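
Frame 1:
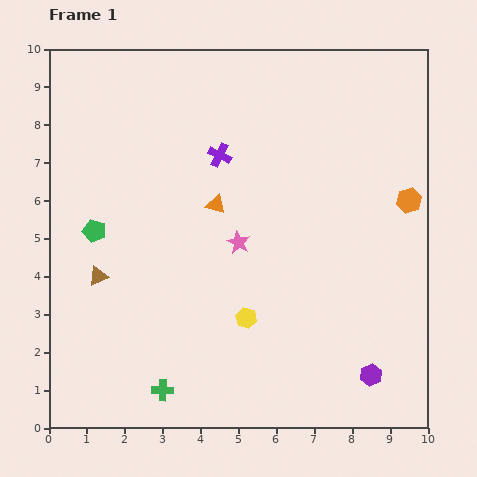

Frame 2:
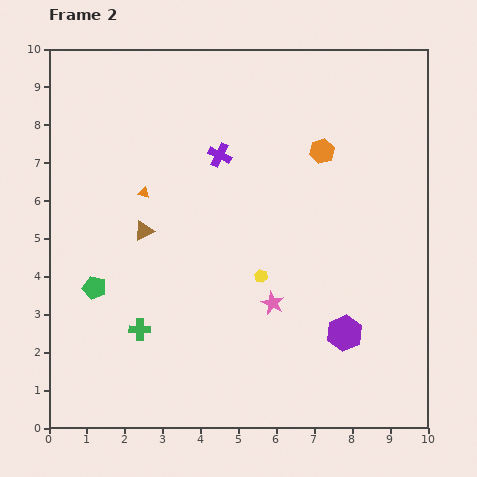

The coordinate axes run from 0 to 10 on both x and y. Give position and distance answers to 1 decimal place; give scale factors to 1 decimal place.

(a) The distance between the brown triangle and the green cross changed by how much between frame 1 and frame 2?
-0.8

Distance in frame 1: 3.4. Distance in frame 2: 2.6.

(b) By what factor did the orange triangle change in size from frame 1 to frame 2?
0.6×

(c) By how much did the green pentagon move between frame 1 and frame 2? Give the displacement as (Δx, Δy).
(0.0, -1.5)

The green pentagon was at (1.2, 5.2) in frame 1 and (1.2, 3.7) in frame 2.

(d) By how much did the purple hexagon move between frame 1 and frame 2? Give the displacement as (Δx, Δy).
(-0.7, 1.1)

The purple hexagon was at (8.5, 1.4) in frame 1 and (7.8, 2.5) in frame 2.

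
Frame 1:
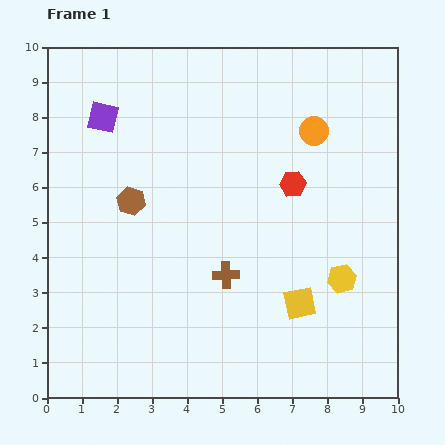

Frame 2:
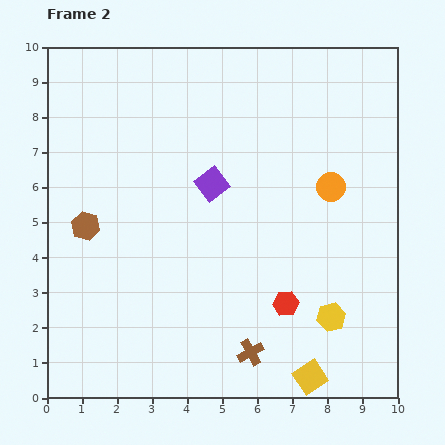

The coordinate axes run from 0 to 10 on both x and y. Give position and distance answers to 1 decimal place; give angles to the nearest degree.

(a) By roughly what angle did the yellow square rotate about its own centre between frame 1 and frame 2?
21° counter-clockwise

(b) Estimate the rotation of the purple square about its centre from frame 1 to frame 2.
39° clockwise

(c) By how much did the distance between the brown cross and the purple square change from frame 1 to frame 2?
-0.8

Distance in frame 1: 5.7. Distance in frame 2: 4.9.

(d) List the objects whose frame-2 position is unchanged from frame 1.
none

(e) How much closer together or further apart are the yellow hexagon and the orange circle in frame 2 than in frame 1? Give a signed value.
-0.6

Distance in frame 1: 4.3. Distance in frame 2: 3.7.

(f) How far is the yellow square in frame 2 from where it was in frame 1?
2.1

The yellow square moved from (7.2, 2.7) to (7.5, 0.6), a distance of √(0.3² + 2.1²) ≈ 2.1.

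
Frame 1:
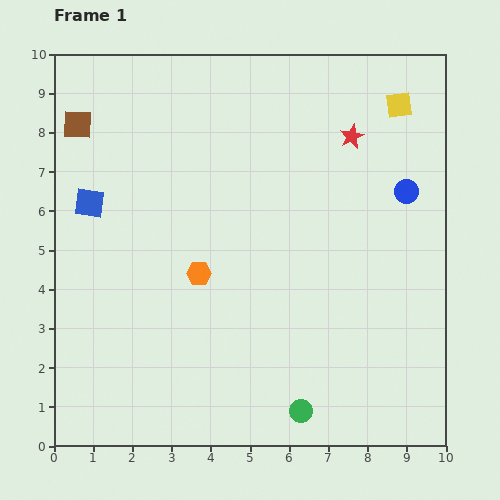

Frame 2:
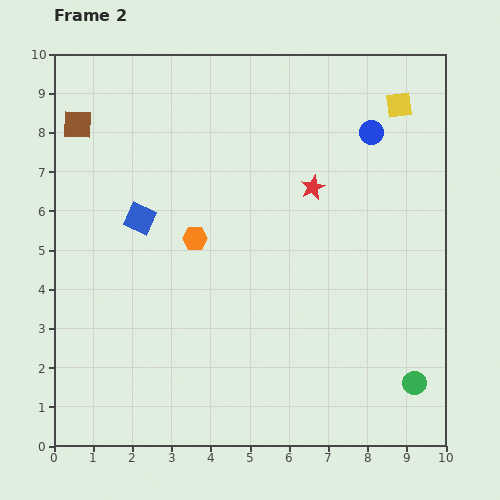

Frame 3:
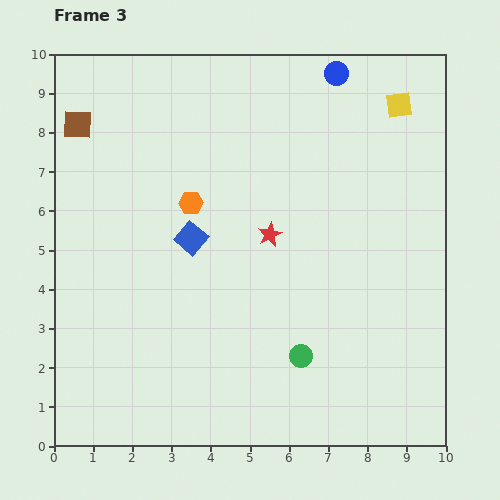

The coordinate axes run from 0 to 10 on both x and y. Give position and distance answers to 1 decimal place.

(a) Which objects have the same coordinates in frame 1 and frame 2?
the yellow square, the brown square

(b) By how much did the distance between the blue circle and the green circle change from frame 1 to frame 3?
+1.1

Distance in frame 1: 6.2. Distance in frame 3: 7.3.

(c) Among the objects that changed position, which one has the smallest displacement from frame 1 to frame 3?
the green circle

(moved 1.4)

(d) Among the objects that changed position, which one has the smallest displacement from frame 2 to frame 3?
the orange hexagon

(moved 0.9)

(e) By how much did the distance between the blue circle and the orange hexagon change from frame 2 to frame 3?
-0.2

Distance in frame 2: 5.2. Distance in frame 3: 5.0.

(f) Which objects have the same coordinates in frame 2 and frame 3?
the yellow square, the brown square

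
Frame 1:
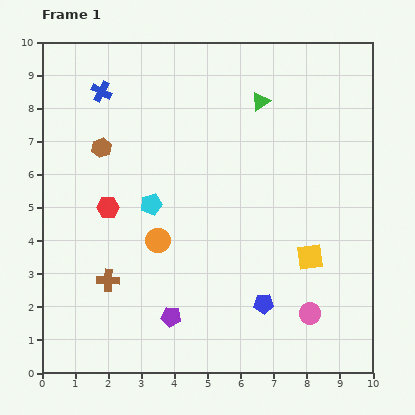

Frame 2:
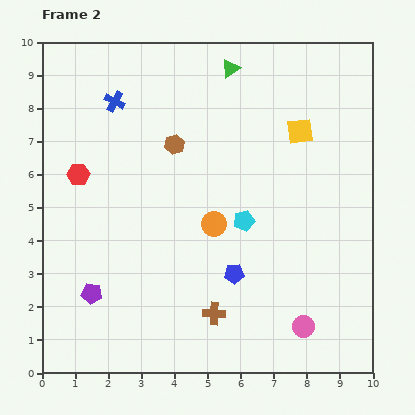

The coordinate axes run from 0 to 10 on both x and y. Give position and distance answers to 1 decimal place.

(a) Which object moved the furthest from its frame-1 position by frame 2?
the yellow square

(moved 3.8; next 3.4)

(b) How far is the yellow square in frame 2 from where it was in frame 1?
3.8

The yellow square moved from (8.1, 3.5) to (7.8, 7.3), a distance of √(0.3² + 3.8²) ≈ 3.8.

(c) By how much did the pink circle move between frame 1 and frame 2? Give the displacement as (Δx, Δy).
(-0.2, -0.4)

The pink circle was at (8.1, 1.8) in frame 1 and (7.9, 1.4) in frame 2.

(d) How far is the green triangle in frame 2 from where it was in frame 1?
1.3

The green triangle moved from (6.6, 8.2) to (5.7, 9.2), a distance of √(0.9² + 1.0²) ≈ 1.3.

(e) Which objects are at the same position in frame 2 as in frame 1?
none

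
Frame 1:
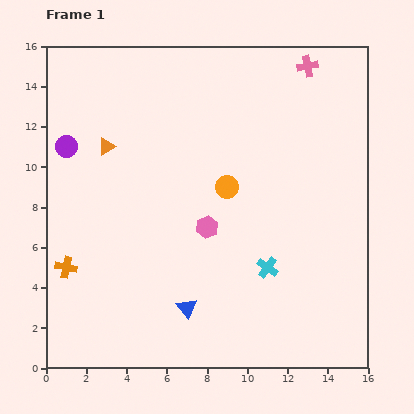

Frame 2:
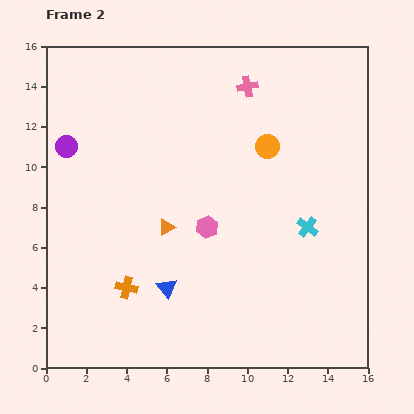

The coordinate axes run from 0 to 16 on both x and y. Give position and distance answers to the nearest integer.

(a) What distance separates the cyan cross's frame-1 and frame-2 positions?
3

The cyan cross moved from (11, 5) to (13, 7), a distance of √(2² + 2²) ≈ 3.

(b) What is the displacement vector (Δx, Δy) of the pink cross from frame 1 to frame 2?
(-3, -1)

The pink cross was at (13, 15) in frame 1 and (10, 14) in frame 2.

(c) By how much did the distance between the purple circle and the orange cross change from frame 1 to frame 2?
+2

Distance in frame 1: 6. Distance in frame 2: 8.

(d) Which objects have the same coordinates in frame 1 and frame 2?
the pink hexagon, the purple circle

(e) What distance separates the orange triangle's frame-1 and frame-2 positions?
5

The orange triangle moved from (3, 11) to (6, 7), a distance of √(3² + 4²) ≈ 5.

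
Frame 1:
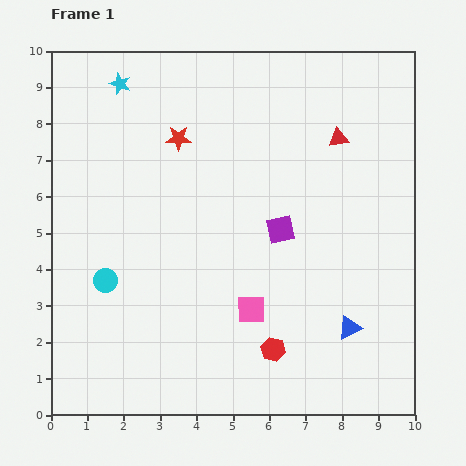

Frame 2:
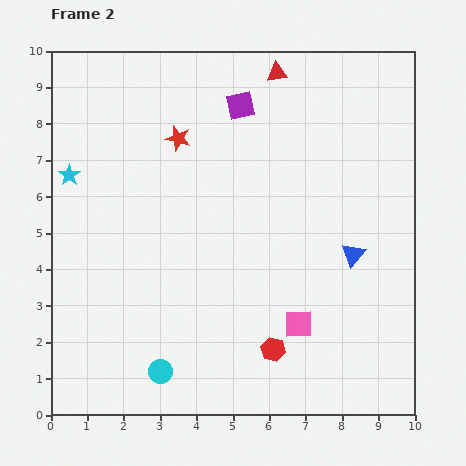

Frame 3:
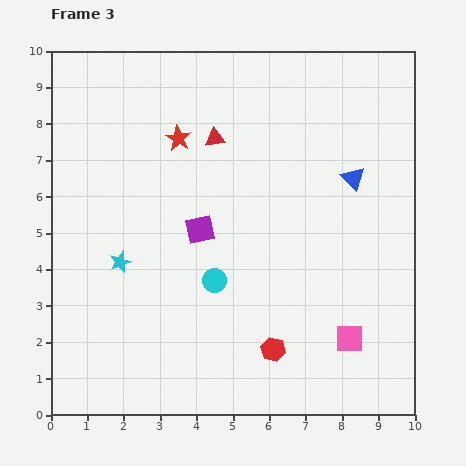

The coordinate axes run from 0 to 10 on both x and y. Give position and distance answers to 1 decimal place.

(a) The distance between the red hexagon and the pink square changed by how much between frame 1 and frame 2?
-0.3

Distance in frame 1: 1.3. Distance in frame 2: 1.0.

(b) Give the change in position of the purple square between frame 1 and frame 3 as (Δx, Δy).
(-2.2, 0.0)

The purple square was at (6.3, 5.1) in frame 1 and (4.1, 5.1) in frame 3.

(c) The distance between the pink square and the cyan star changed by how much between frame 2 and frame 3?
-0.9

Distance in frame 2: 7.5. Distance in frame 3: 6.6.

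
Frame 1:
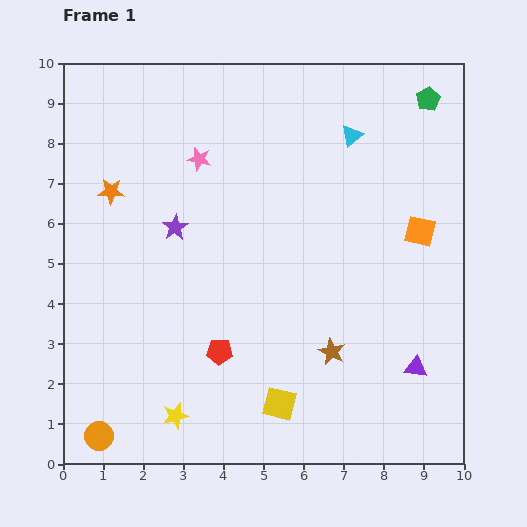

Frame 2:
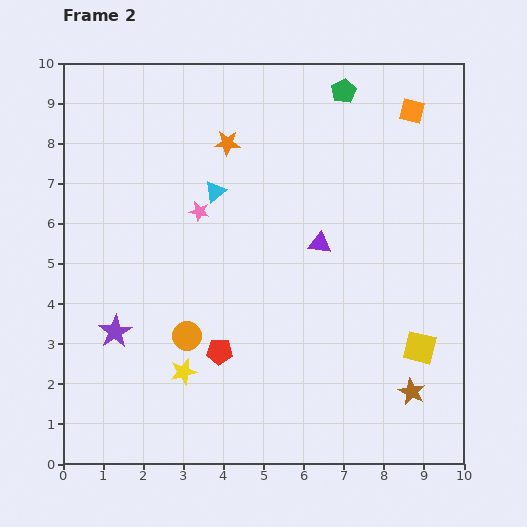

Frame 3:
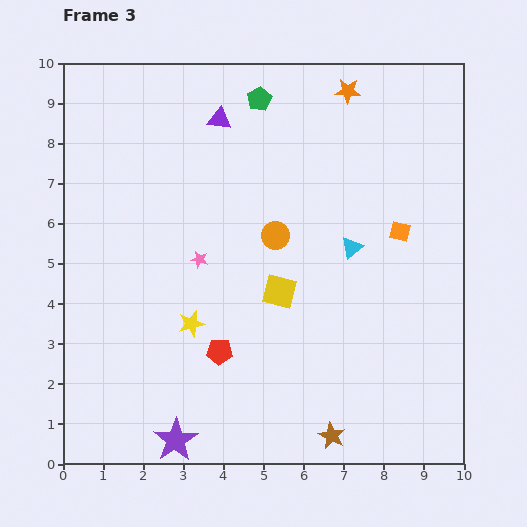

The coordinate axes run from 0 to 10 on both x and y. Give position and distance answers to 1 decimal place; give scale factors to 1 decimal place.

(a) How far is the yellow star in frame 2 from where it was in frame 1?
1.1

The yellow star moved from (2.8, 1.2) to (3.0, 2.3), a distance of √(0.2² + 1.1²) ≈ 1.1.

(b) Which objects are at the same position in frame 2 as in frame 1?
the red pentagon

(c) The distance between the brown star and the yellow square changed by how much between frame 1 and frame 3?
+2.0

Distance in frame 1: 1.8. Distance in frame 3: 3.8.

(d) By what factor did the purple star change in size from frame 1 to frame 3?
1.7×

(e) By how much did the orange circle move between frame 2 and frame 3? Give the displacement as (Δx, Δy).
(2.2, 2.5)

The orange circle was at (3.1, 3.2) in frame 2 and (5.3, 5.7) in frame 3.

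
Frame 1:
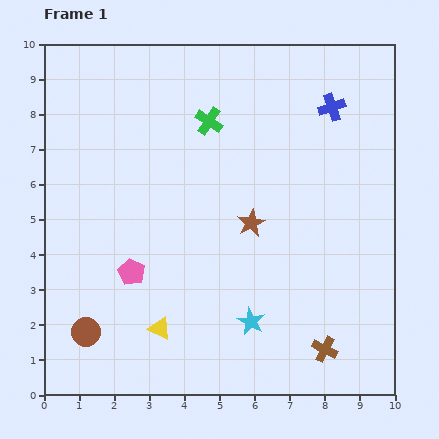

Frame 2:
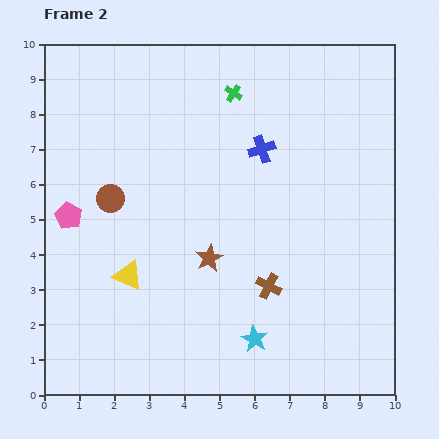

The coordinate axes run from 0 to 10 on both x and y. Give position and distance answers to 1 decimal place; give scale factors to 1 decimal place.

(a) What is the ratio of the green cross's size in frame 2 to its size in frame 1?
0.6×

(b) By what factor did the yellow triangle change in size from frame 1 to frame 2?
1.3×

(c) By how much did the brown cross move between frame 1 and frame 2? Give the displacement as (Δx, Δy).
(-1.6, 1.8)

The brown cross was at (8.0, 1.3) in frame 1 and (6.4, 3.1) in frame 2.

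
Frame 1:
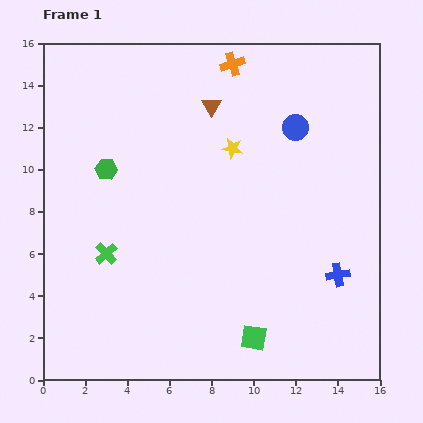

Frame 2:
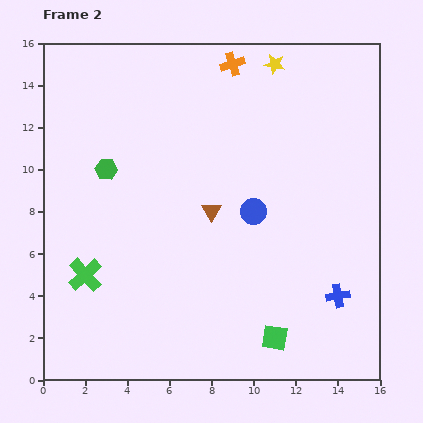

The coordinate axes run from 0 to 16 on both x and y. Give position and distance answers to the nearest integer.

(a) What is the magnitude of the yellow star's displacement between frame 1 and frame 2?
4

The yellow star moved from (9, 11) to (11, 15), a distance of √(2² + 4²) ≈ 4.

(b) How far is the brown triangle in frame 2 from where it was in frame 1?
5

The brown triangle moved from (8, 13) to (8, 8), a distance of √(0² + 5²) ≈ 5.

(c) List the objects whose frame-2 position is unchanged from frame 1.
the orange cross, the green hexagon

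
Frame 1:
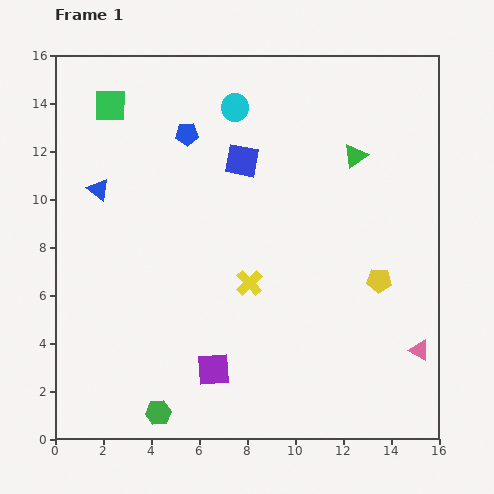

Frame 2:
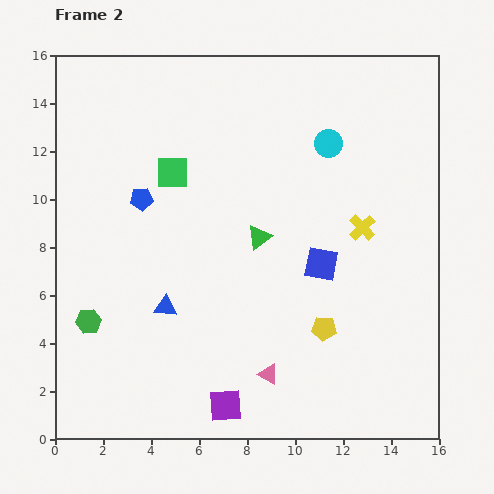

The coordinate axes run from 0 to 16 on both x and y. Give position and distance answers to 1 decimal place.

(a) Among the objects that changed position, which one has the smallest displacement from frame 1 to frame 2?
the purple square

(moved 1.6)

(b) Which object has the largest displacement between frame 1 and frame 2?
the pink triangle

(moved 6.4; next 5.6)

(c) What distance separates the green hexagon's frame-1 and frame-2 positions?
4.8

The green hexagon moved from (4.3, 1.1) to (1.4, 4.9), a distance of √(2.9² + 3.8²) ≈ 4.8.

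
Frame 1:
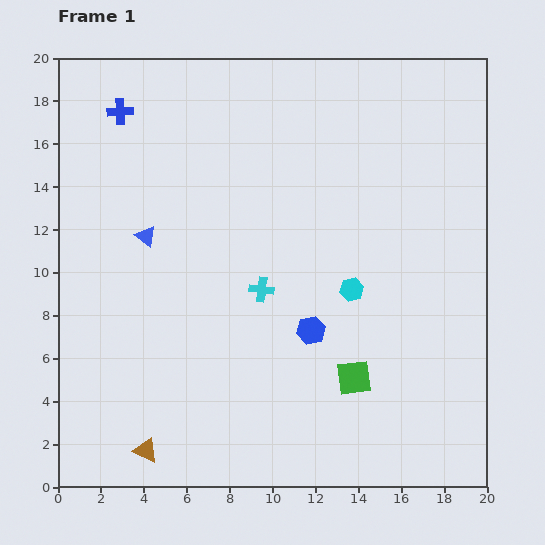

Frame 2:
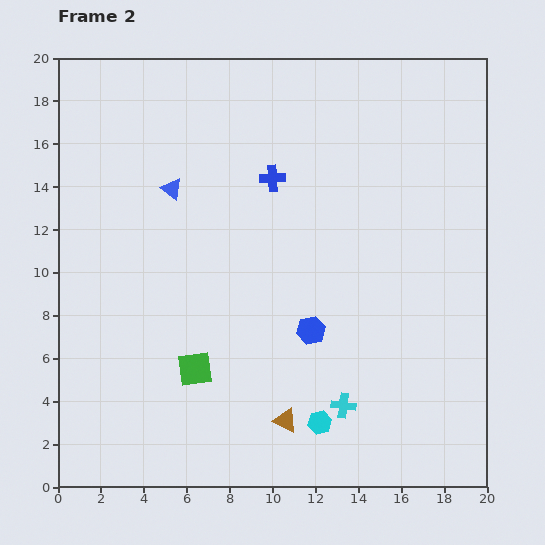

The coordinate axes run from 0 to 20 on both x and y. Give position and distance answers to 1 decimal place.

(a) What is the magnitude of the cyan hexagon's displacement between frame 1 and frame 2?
6.4

The cyan hexagon moved from (13.7, 9.2) to (12.2, 3.0), a distance of √(1.5² + 6.2²) ≈ 6.4.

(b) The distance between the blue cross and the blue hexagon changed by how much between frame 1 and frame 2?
-6.2

Distance in frame 1: 13.5. Distance in frame 2: 7.3.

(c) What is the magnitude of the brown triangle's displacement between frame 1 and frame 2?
6.6

The brown triangle moved from (4.1, 1.7) to (10.6, 3.1), a distance of √(6.5² + 1.4²) ≈ 6.6.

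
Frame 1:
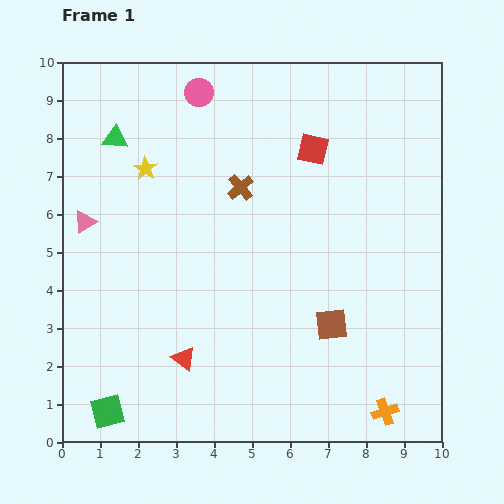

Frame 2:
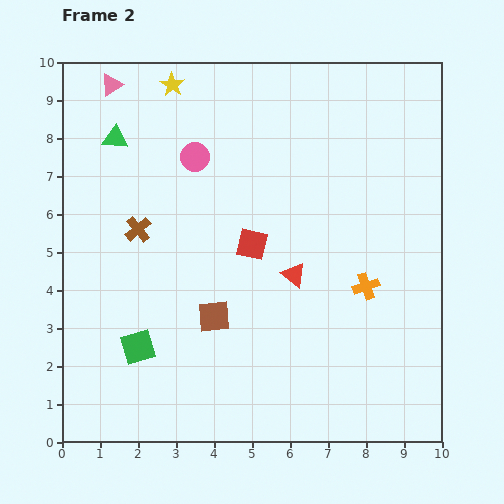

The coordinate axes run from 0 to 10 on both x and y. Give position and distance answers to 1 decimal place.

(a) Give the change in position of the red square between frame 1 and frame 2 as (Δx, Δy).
(-1.6, -2.5)

The red square was at (6.6, 7.7) in frame 1 and (5.0, 5.2) in frame 2.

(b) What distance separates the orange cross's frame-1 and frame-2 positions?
3.3

The orange cross moved from (8.5, 0.8) to (8.0, 4.1), a distance of √(0.5² + 3.3²) ≈ 3.3.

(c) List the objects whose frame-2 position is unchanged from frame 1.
the green triangle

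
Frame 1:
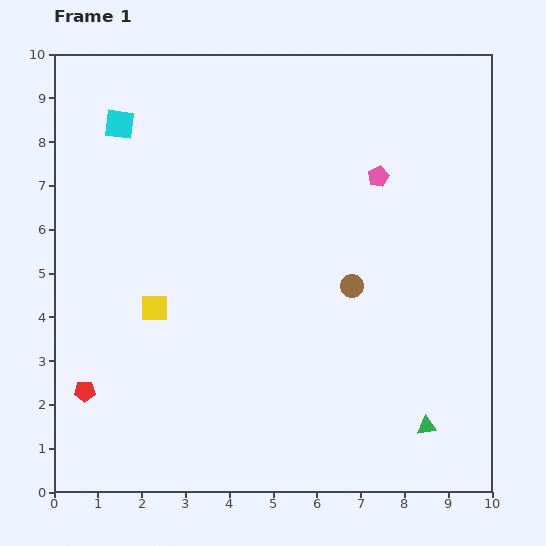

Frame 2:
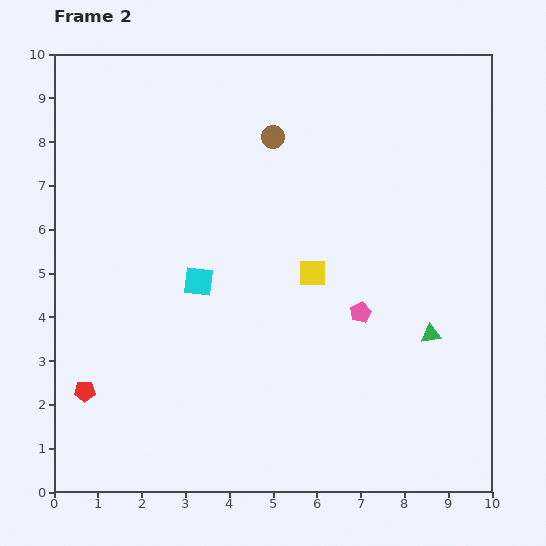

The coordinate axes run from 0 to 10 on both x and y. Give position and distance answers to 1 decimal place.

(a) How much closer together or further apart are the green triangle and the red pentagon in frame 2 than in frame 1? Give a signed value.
+0.2

Distance in frame 1: 7.8. Distance in frame 2: 8.0.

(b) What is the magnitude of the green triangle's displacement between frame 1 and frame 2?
2.1

The green triangle moved from (8.5, 1.5) to (8.6, 3.6), a distance of √(0.1² + 2.1²) ≈ 2.1.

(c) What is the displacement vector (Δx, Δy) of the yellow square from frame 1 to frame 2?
(3.6, 0.8)

The yellow square was at (2.3, 4.2) in frame 1 and (5.9, 5.0) in frame 2.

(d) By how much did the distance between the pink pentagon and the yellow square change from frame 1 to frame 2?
-4.5

Distance in frame 1: 5.9. Distance in frame 2: 1.4.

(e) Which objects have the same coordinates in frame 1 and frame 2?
the red pentagon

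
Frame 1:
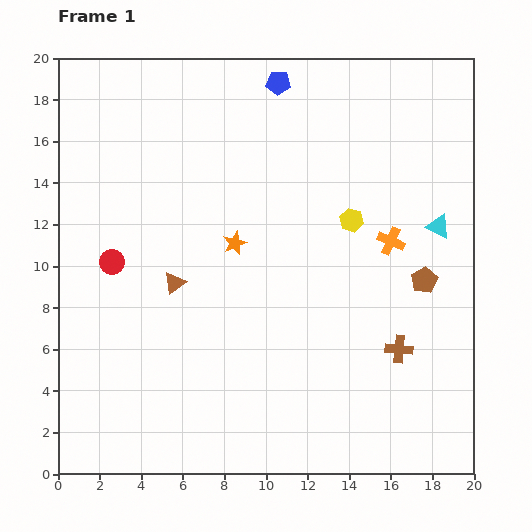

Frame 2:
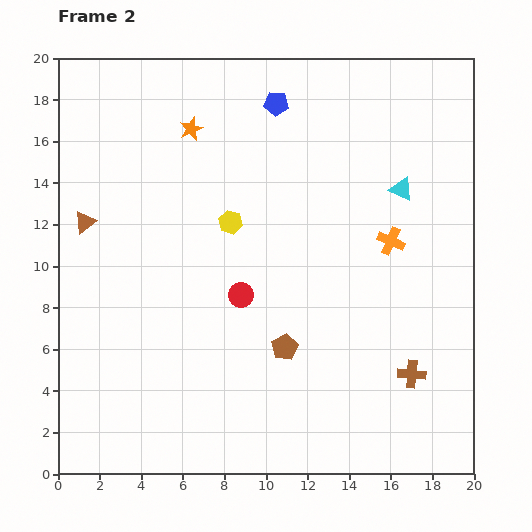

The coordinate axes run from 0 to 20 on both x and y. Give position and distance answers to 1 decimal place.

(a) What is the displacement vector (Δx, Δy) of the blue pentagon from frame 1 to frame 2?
(-0.1, -1.0)

The blue pentagon was at (10.6, 18.8) in frame 1 and (10.5, 17.8) in frame 2.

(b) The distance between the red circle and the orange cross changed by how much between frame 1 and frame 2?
-5.7

Distance in frame 1: 13.4. Distance in frame 2: 7.7.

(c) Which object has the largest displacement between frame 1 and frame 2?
the brown pentagon

(moved 7.4; next 6.4)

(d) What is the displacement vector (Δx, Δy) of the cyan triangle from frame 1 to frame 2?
(-1.8, 1.8)

The cyan triangle was at (18.3, 11.9) in frame 1 and (16.5, 13.7) in frame 2.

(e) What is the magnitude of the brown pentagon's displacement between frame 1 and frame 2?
7.4

The brown pentagon moved from (17.6, 9.3) to (10.9, 6.1), a distance of √(6.7² + 3.2²) ≈ 7.4.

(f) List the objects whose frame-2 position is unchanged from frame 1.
the orange cross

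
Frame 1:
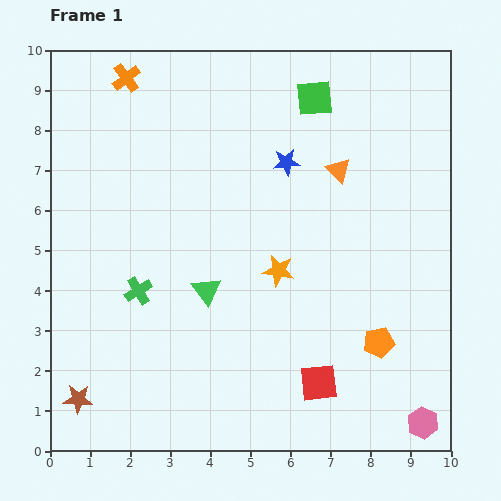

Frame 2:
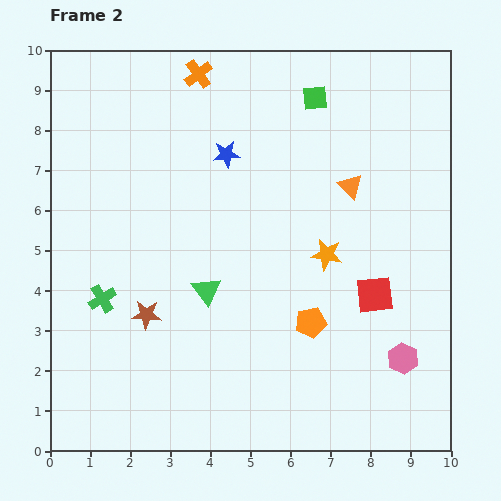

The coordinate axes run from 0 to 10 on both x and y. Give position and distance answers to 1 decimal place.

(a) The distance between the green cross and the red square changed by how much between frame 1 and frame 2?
+1.7

Distance in frame 1: 5.1. Distance in frame 2: 6.8.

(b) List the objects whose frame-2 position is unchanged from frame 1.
the green square, the green triangle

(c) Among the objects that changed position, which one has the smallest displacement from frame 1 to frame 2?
the orange triangle

(moved 0.5)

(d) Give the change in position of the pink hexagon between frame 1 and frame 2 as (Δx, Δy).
(-0.5, 1.6)

The pink hexagon was at (9.3, 0.7) in frame 1 and (8.8, 2.3) in frame 2.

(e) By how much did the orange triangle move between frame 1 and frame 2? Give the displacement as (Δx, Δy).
(0.3, -0.4)

The orange triangle was at (7.2, 7.0) in frame 1 and (7.5, 6.6) in frame 2.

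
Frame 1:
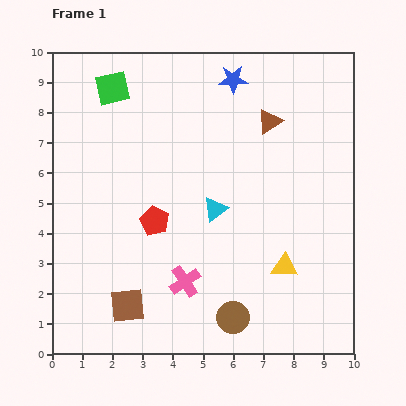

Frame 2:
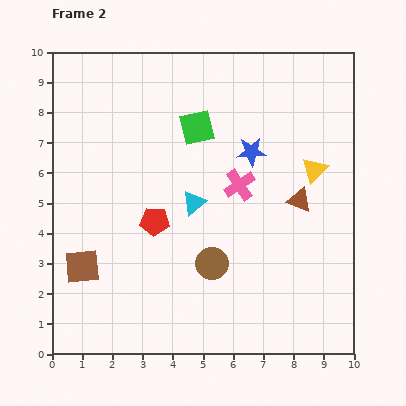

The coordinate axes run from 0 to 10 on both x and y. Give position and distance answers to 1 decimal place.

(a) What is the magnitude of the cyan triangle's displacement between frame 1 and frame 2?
0.7

The cyan triangle moved from (5.4, 4.8) to (4.7, 5.0), a distance of √(0.7² + 0.2²) ≈ 0.7.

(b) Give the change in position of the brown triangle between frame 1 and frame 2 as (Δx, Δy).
(1.0, -2.6)

The brown triangle was at (7.2, 7.7) in frame 1 and (8.2, 5.1) in frame 2.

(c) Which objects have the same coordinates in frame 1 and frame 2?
the red pentagon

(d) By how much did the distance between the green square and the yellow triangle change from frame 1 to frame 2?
-4.1

Distance in frame 1: 8.2. Distance in frame 2: 4.1.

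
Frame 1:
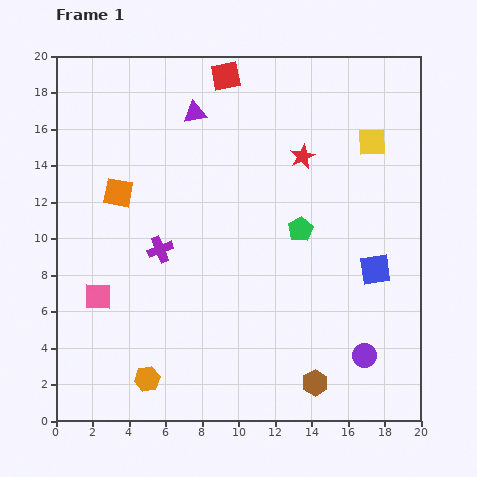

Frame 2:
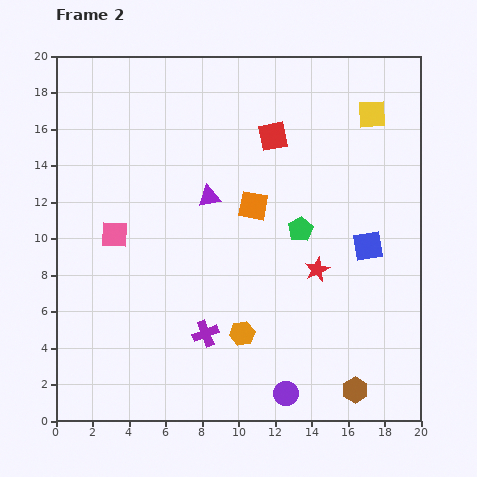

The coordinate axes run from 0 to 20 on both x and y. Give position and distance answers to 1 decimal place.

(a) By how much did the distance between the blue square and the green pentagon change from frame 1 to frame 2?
-0.9

Distance in frame 1: 4.7. Distance in frame 2: 3.8.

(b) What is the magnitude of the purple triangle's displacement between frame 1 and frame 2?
4.7

The purple triangle moved from (7.6, 16.9) to (8.4, 12.3), a distance of √(0.8² + 4.6²) ≈ 4.7.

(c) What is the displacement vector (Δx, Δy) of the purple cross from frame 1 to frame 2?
(2.5, -4.6)

The purple cross was at (5.7, 9.4) in frame 1 and (8.2, 4.8) in frame 2.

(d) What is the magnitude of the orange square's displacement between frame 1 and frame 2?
7.4

The orange square moved from (3.4, 12.5) to (10.8, 11.8), a distance of √(7.4² + 0.7²) ≈ 7.4.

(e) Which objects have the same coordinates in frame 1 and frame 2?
the green pentagon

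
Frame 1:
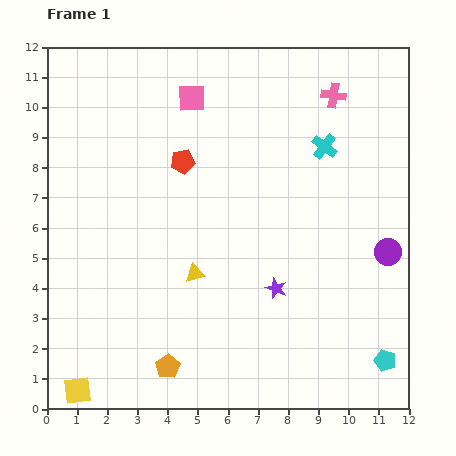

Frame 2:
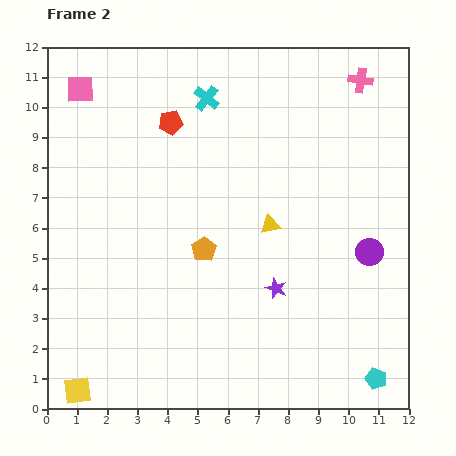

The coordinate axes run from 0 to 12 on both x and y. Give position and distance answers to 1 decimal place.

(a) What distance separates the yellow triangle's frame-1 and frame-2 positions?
3.0

The yellow triangle moved from (4.9, 4.5) to (7.4, 6.1), a distance of √(2.5² + 1.6²) ≈ 3.0.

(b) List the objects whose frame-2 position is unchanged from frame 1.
the yellow square, the purple star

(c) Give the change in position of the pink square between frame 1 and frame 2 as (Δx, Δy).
(-3.7, 0.3)

The pink square was at (4.8, 10.3) in frame 1 and (1.1, 10.6) in frame 2.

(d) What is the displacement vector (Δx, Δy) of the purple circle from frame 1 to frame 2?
(-0.6, 0.0)

The purple circle was at (11.3, 5.2) in frame 1 and (10.7, 5.2) in frame 2.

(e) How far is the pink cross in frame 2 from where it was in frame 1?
1.0

The pink cross moved from (9.5, 10.4) to (10.4, 10.9), a distance of √(0.9² + 0.5²) ≈ 1.0.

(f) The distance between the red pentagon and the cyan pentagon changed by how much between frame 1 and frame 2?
+1.5

Distance in frame 1: 9.4. Distance in frame 2: 10.9.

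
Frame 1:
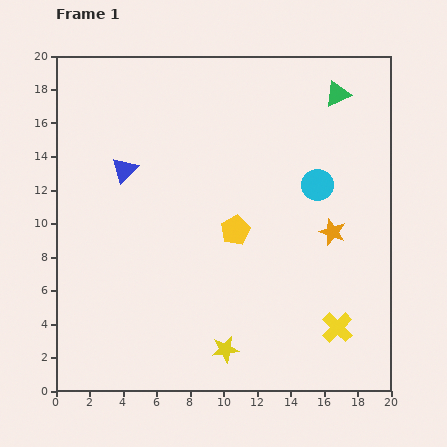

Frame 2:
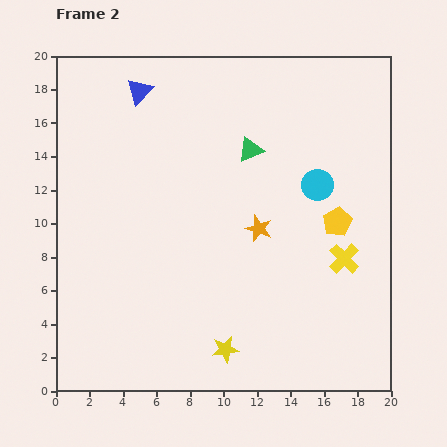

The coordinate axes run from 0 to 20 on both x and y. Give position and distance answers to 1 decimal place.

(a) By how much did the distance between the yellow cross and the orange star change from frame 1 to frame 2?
-0.3

Distance in frame 1: 5.7. Distance in frame 2: 5.4.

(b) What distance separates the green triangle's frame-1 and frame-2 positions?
6.2

The green triangle moved from (16.8, 17.7) to (11.6, 14.4), a distance of √(5.2² + 3.3²) ≈ 6.2.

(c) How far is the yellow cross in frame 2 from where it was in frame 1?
4.1

The yellow cross moved from (16.8, 3.8) to (17.2, 7.9), a distance of √(0.4² + 4.1²) ≈ 4.1.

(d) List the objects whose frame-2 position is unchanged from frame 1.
the cyan circle, the yellow star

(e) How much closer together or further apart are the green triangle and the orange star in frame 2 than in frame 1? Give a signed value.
-3.5

Distance in frame 1: 8.2. Distance in frame 2: 4.7.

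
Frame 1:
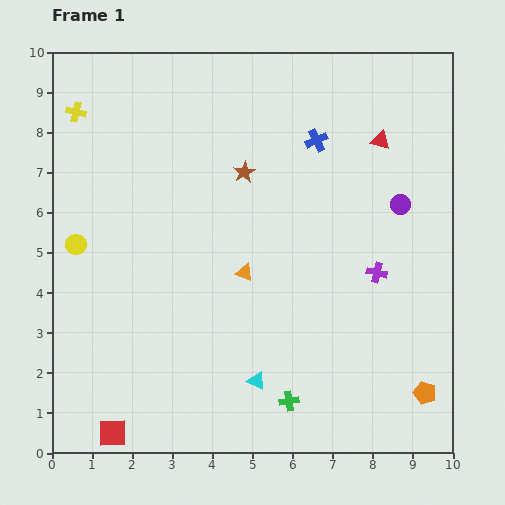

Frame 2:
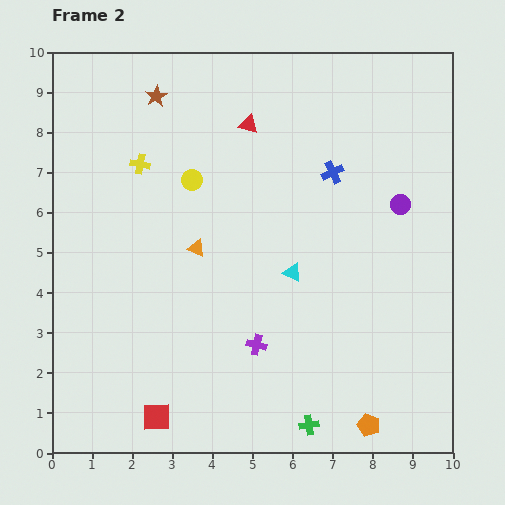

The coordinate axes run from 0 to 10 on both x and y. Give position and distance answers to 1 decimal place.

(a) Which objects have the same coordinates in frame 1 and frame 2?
the purple circle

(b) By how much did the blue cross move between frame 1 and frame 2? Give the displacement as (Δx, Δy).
(0.4, -0.8)

The blue cross was at (6.6, 7.8) in frame 1 and (7.0, 7.0) in frame 2.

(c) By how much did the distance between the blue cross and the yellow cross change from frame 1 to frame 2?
-1.2

Distance in frame 1: 6.0. Distance in frame 2: 4.8.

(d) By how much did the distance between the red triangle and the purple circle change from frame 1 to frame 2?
+2.6

Distance in frame 1: 1.7. Distance in frame 2: 4.3.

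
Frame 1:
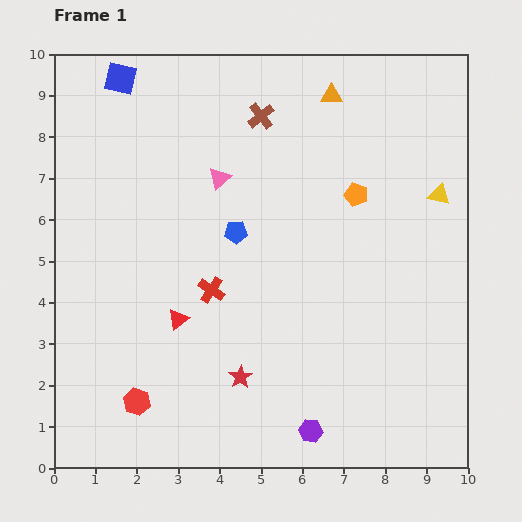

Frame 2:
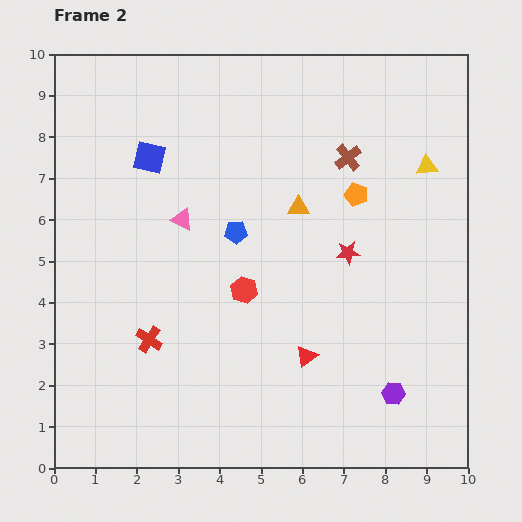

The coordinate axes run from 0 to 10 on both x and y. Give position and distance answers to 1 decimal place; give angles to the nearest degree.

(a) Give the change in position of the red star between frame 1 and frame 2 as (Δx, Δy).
(2.6, 3.0)

The red star was at (4.5, 2.2) in frame 1 and (7.1, 5.2) in frame 2.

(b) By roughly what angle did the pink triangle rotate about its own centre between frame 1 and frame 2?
51° counter-clockwise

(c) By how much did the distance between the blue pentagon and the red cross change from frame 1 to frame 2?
+1.8

Distance in frame 1: 1.5. Distance in frame 2: 3.3.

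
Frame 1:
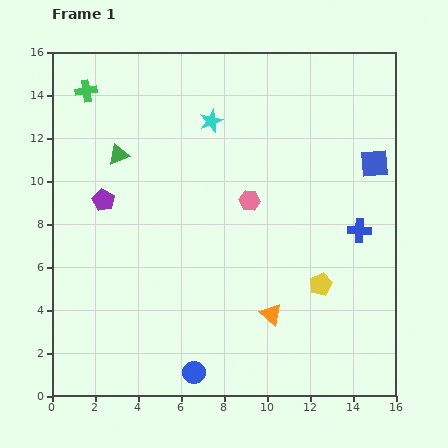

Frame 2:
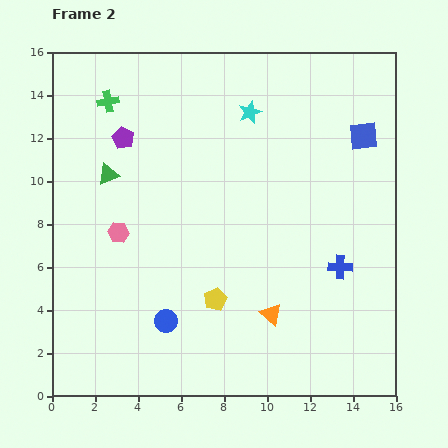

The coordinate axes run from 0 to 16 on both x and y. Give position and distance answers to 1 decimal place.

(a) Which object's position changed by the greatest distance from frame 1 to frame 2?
the pink hexagon

(moved 6.3; next 4.9)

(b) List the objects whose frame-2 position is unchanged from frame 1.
the orange triangle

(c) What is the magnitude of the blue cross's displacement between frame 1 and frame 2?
1.9

The blue cross moved from (14.3, 7.7) to (13.4, 6.0), a distance of √(0.9² + 1.7²) ≈ 1.9.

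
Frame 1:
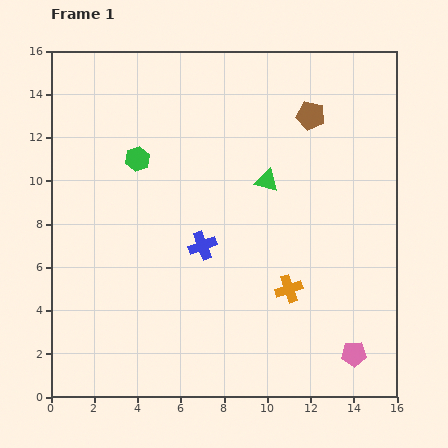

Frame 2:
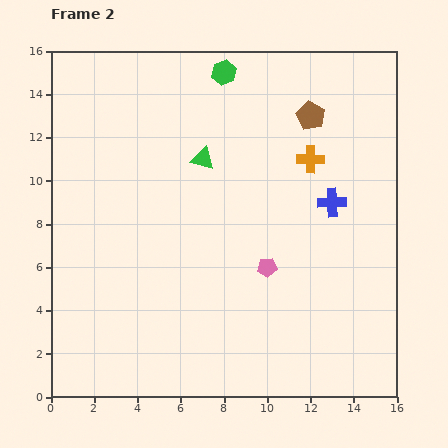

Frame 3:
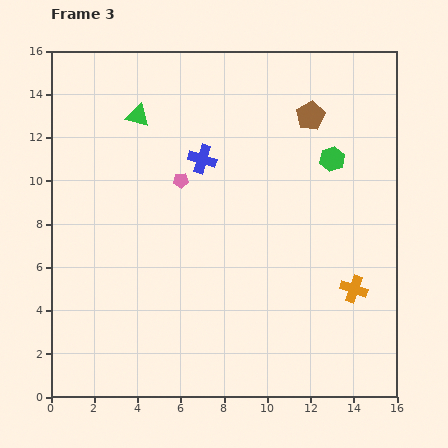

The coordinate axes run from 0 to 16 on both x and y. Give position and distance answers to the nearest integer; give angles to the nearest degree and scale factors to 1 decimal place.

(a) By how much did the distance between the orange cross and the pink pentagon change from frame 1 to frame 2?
+1

Distance in frame 1: 4. Distance in frame 2: 5.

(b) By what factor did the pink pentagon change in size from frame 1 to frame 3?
0.6×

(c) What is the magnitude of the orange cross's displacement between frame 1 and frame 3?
3

The orange cross moved from (11, 5) to (14, 5), a distance of √(3² + 0²) ≈ 3.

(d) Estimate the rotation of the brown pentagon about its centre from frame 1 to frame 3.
30° clockwise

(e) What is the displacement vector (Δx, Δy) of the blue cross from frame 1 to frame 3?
(0, 4)

The blue cross was at (7, 7) in frame 1 and (7, 11) in frame 3.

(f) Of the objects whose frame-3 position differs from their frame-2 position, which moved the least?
the green triangle

(moved 4)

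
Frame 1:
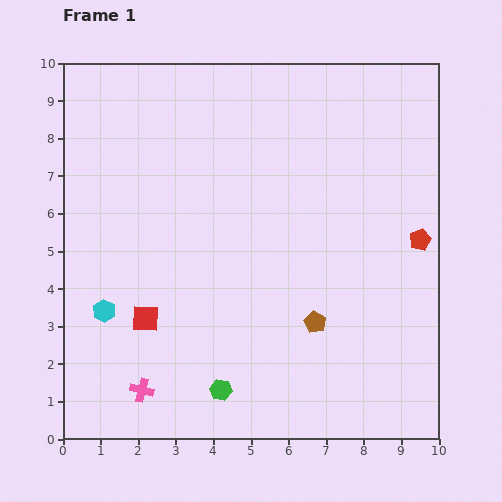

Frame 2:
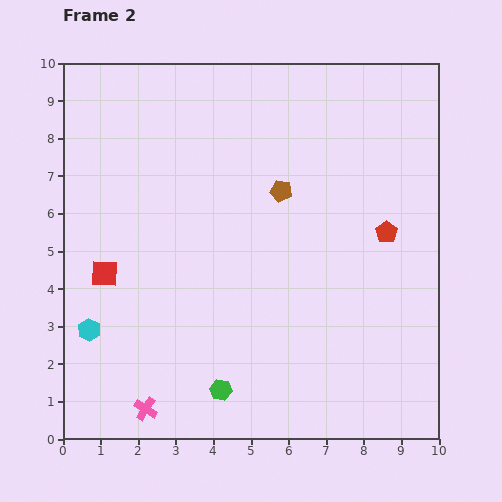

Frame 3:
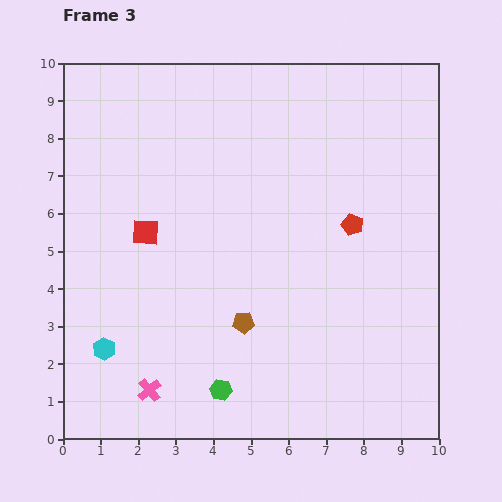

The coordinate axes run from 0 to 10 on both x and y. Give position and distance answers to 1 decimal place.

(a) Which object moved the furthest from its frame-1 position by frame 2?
the brown pentagon

(moved 3.6; next 1.6)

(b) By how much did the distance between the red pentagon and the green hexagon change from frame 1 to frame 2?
-0.5

Distance in frame 1: 6.6. Distance in frame 2: 6.1.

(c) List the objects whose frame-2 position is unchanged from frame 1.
the green hexagon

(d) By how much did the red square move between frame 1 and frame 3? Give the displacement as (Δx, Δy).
(0.0, 2.3)

The red square was at (2.2, 3.2) in frame 1 and (2.2, 5.5) in frame 3.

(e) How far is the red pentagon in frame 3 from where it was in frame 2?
0.9

The red pentagon moved from (8.6, 5.5) to (7.7, 5.7), a distance of √(0.9² + 0.2²) ≈ 0.9.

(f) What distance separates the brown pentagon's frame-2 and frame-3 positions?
3.6

The brown pentagon moved from (5.8, 6.6) to (4.8, 3.1), a distance of √(1.0² + 3.5²) ≈ 3.6.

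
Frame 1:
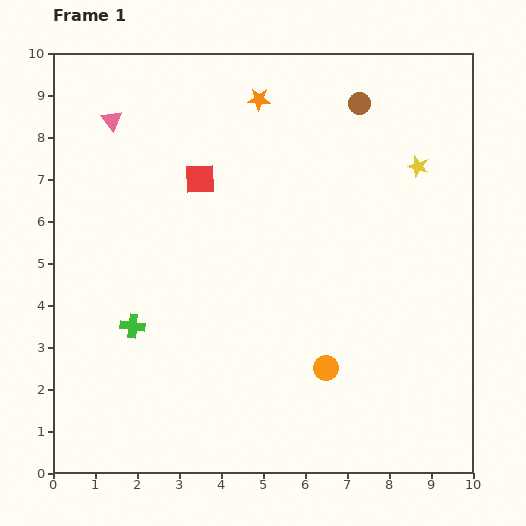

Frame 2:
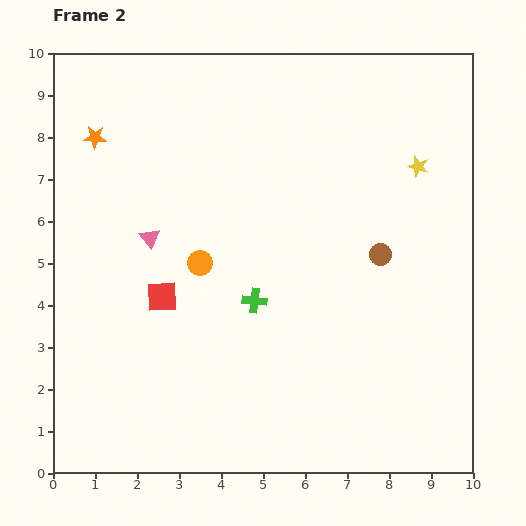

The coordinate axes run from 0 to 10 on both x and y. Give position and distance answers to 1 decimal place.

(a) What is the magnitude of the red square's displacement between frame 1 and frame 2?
2.9

The red square moved from (3.5, 7.0) to (2.6, 4.2), a distance of √(0.9² + 2.8²) ≈ 2.9.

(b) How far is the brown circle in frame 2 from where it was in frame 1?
3.6

The brown circle moved from (7.3, 8.8) to (7.8, 5.2), a distance of √(0.5² + 3.6²) ≈ 3.6.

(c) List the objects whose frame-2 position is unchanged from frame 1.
the yellow star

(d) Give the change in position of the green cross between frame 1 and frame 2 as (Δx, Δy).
(2.9, 0.6)

The green cross was at (1.9, 3.5) in frame 1 and (4.8, 4.1) in frame 2.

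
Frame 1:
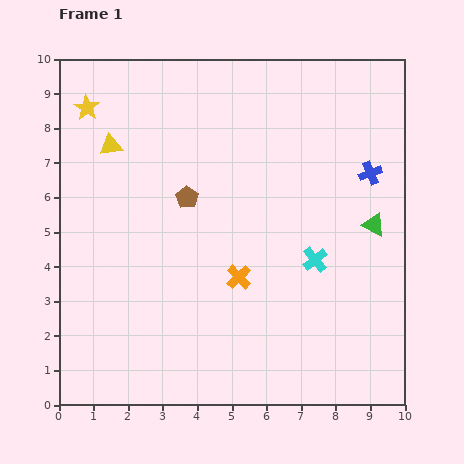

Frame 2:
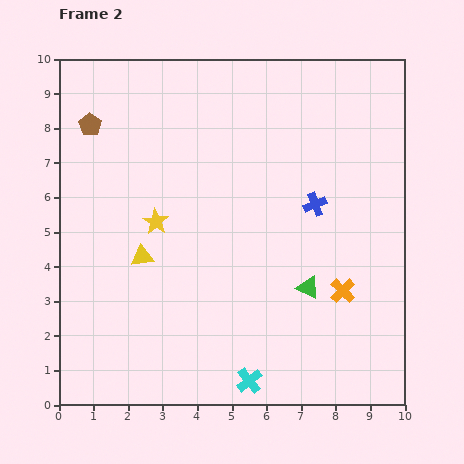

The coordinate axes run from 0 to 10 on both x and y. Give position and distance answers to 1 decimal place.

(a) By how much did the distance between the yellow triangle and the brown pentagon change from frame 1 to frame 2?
+1.4

Distance in frame 1: 2.7. Distance in frame 2: 4.1.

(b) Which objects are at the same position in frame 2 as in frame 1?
none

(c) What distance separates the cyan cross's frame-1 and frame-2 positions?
4.0

The cyan cross moved from (7.4, 4.2) to (5.5, 0.7), a distance of √(1.9² + 3.5²) ≈ 4.0.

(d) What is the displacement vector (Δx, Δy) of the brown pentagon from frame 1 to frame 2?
(-2.8, 2.1)

The brown pentagon was at (3.7, 6.0) in frame 1 and (0.9, 8.1) in frame 2.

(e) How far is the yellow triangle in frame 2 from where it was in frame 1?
3.3

The yellow triangle moved from (1.5, 7.5) to (2.4, 4.3), a distance of √(0.9² + 3.2²) ≈ 3.3.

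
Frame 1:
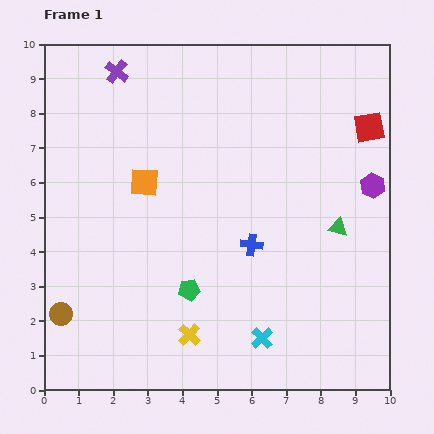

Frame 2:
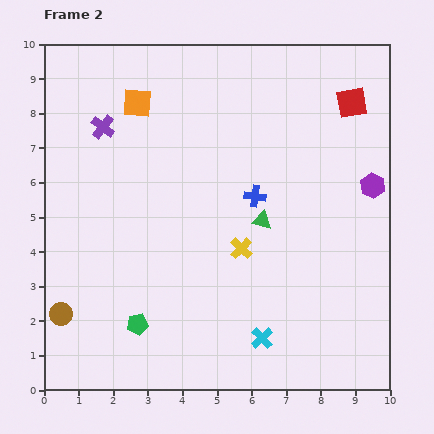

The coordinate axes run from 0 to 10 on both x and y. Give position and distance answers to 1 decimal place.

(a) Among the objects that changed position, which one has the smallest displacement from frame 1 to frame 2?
the red square

(moved 0.9)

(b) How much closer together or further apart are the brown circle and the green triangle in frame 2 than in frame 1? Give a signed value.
-2.0

Distance in frame 1: 8.4. Distance in frame 2: 6.4.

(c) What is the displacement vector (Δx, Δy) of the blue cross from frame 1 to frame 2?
(0.1, 1.4)

The blue cross was at (6.0, 4.2) in frame 1 and (6.1, 5.6) in frame 2.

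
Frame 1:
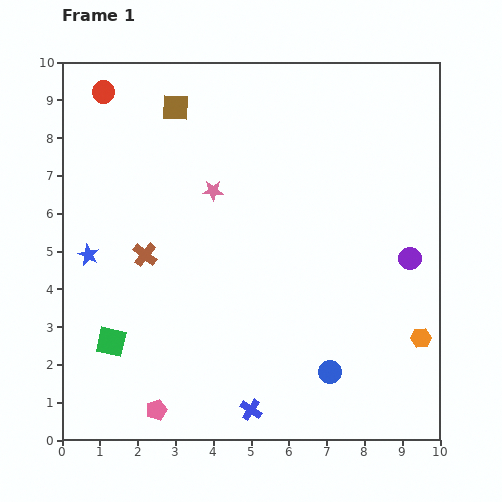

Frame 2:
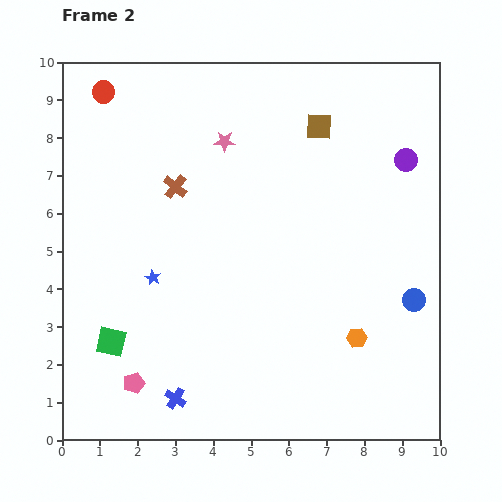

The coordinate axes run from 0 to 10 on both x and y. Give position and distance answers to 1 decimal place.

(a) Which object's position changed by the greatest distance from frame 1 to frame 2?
the brown square

(moved 3.8; next 2.9)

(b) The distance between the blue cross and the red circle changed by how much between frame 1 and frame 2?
-1.0

Distance in frame 1: 9.3. Distance in frame 2: 8.3.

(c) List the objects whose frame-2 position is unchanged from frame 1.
the green square, the red circle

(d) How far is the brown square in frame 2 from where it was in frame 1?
3.8

The brown square moved from (3.0, 8.8) to (6.8, 8.3), a distance of √(3.8² + 0.5²) ≈ 3.8.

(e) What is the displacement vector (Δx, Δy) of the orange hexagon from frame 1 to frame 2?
(-1.7, 0.0)

The orange hexagon was at (9.5, 2.7) in frame 1 and (7.8, 2.7) in frame 2.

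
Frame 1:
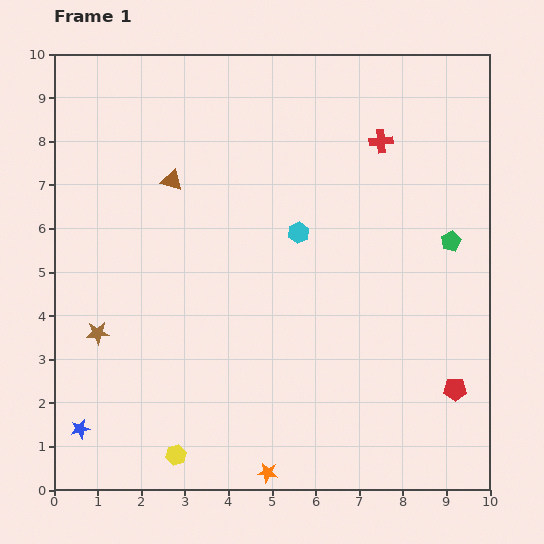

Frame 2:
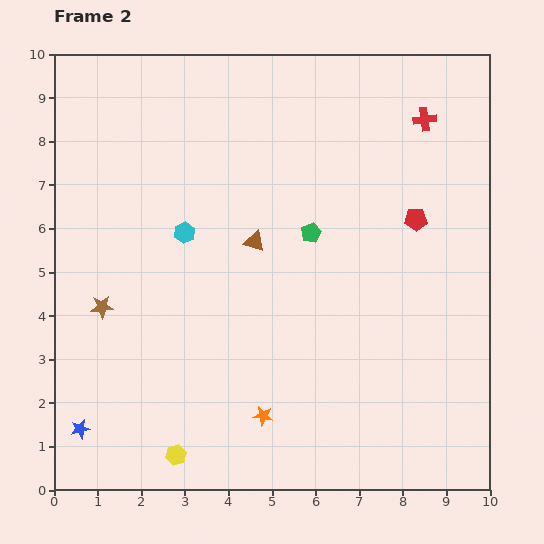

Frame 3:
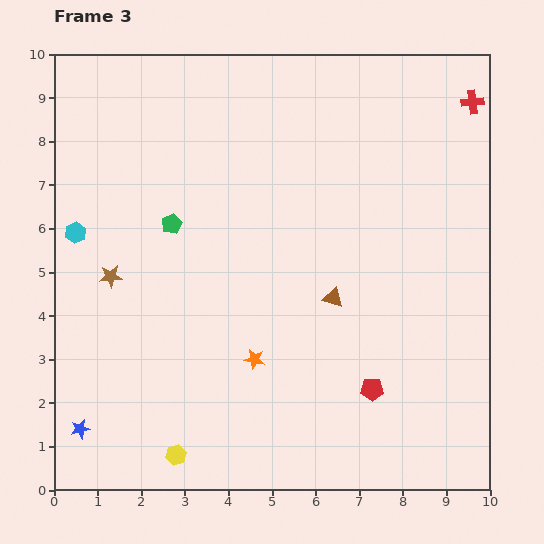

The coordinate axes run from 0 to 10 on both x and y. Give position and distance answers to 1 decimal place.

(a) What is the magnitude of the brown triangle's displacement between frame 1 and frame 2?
2.4

The brown triangle moved from (2.7, 7.1) to (4.6, 5.7), a distance of √(1.9² + 1.4²) ≈ 2.4.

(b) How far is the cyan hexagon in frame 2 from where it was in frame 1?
2.6

The cyan hexagon moved from (5.6, 5.9) to (3.0, 5.9), a distance of √(2.6² + 0.0²) ≈ 2.6.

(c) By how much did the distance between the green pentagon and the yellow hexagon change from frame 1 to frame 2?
-2.0

Distance in frame 1: 8.0. Distance in frame 2: 6.0.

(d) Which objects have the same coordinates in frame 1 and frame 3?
the yellow hexagon, the blue star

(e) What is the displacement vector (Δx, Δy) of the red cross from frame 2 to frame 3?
(1.1, 0.4)

The red cross was at (8.5, 8.5) in frame 2 and (9.6, 8.9) in frame 3.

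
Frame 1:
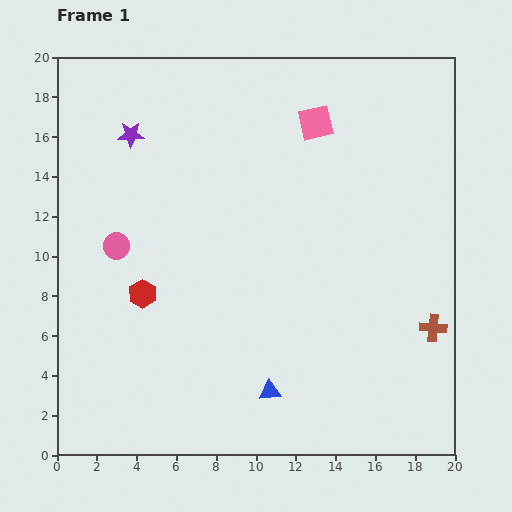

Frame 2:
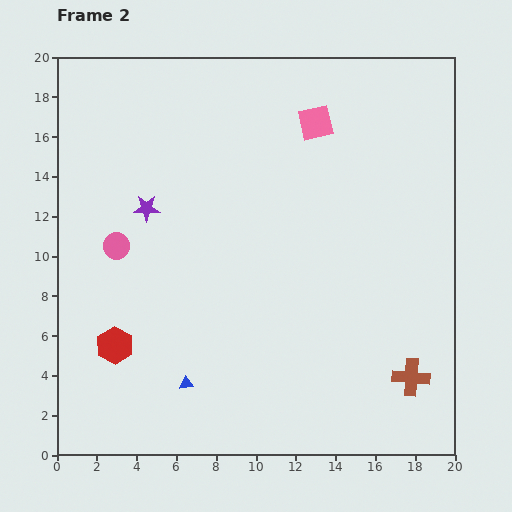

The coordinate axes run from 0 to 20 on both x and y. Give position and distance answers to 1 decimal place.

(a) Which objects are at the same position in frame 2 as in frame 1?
the pink square, the pink circle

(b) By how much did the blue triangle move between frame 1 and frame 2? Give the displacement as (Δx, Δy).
(-4.2, 0.4)

The blue triangle was at (10.7, 3.2) in frame 1 and (6.5, 3.6) in frame 2.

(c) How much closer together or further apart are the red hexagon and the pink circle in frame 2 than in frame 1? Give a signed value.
+2.3

Distance in frame 1: 2.7. Distance in frame 2: 5.0.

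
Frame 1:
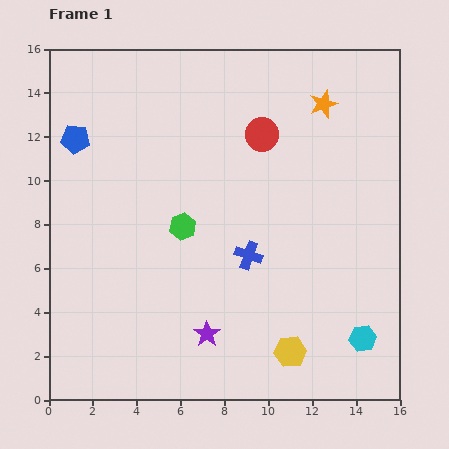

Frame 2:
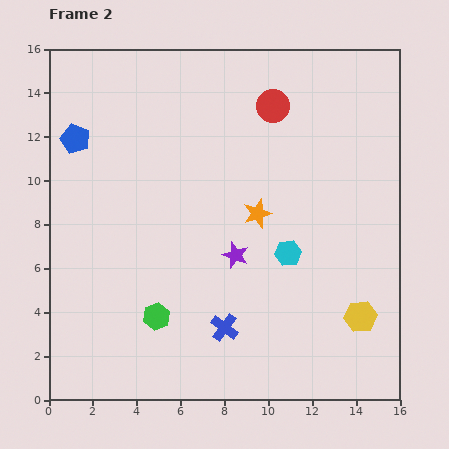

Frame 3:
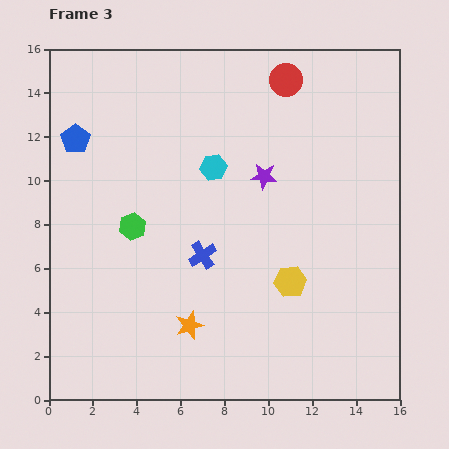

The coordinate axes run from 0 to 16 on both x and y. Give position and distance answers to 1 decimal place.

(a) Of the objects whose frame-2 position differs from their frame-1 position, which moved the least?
the red circle

(moved 1.4)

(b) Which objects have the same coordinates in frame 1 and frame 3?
the blue pentagon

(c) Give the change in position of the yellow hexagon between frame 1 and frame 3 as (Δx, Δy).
(0.0, 3.2)

The yellow hexagon was at (11.0, 2.2) in frame 1 and (11.0, 5.4) in frame 3.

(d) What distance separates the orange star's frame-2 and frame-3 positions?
6.0

The orange star moved from (9.5, 8.5) to (6.4, 3.4), a distance of √(3.1² + 5.1²) ≈ 6.0.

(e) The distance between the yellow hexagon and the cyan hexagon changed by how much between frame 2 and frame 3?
+1.9

Distance in frame 2: 4.4. Distance in frame 3: 6.3.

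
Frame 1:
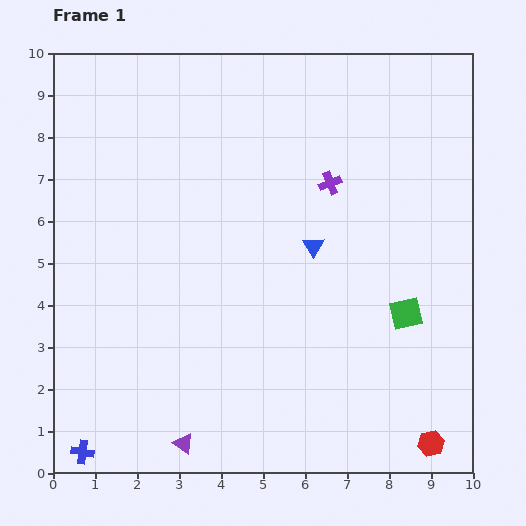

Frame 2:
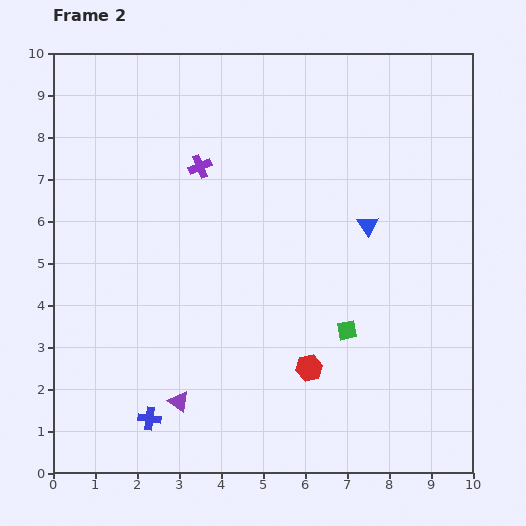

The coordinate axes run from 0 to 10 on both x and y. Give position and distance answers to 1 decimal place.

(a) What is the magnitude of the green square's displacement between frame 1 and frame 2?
1.5

The green square moved from (8.4, 3.8) to (7.0, 3.4), a distance of √(1.4² + 0.4²) ≈ 1.5.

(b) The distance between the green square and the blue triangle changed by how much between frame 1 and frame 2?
-0.2

Distance in frame 1: 2.7. Distance in frame 2: 2.5.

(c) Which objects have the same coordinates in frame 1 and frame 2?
none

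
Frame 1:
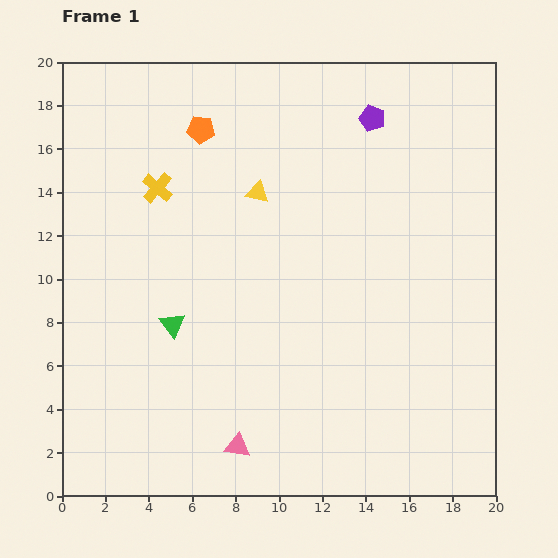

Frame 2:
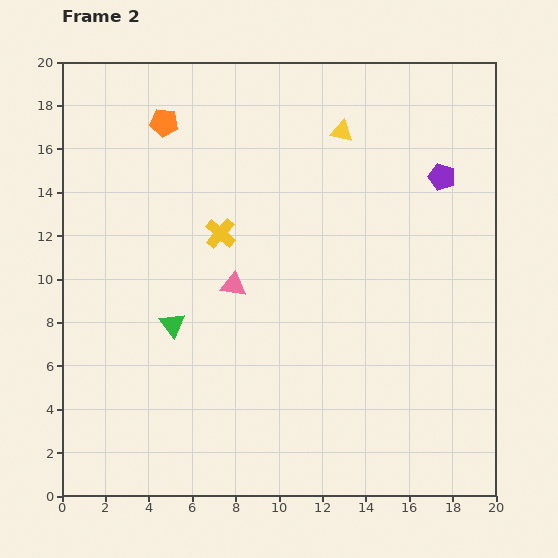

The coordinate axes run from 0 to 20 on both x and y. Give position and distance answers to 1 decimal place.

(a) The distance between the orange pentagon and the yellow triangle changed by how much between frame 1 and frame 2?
+4.3

Distance in frame 1: 3.9. Distance in frame 2: 8.2.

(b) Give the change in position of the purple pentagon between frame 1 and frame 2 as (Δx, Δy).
(3.2, -2.7)

The purple pentagon was at (14.3, 17.4) in frame 1 and (17.5, 14.7) in frame 2.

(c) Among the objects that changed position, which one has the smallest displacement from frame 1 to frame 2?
the orange pentagon

(moved 1.7)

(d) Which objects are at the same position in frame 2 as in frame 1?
the green triangle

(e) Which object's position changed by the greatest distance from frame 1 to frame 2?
the pink triangle

(moved 7.4; next 4.8)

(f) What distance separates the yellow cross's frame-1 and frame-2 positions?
3.6

The yellow cross moved from (4.4, 14.2) to (7.3, 12.1), a distance of √(2.9² + 2.1²) ≈ 3.6.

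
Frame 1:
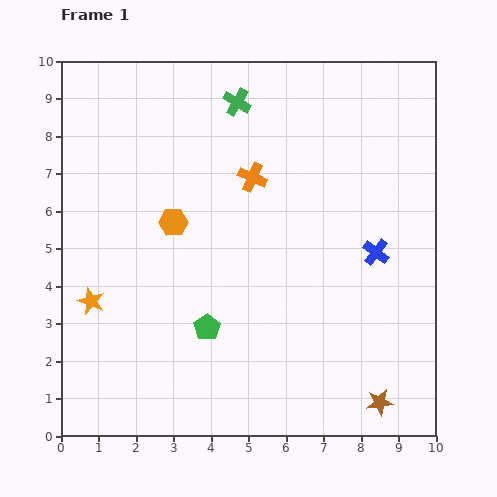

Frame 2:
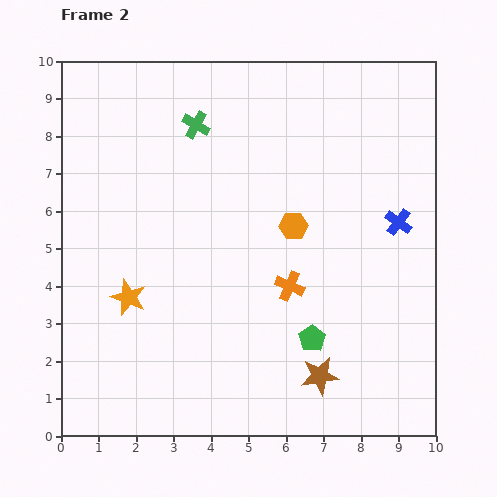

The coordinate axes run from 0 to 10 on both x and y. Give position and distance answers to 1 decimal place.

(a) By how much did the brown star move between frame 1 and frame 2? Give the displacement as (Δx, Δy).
(-1.6, 0.7)

The brown star was at (8.5, 0.9) in frame 1 and (6.9, 1.6) in frame 2.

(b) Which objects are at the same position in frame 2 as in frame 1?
none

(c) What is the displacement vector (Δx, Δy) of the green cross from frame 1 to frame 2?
(-1.1, -0.6)

The green cross was at (4.7, 8.9) in frame 1 and (3.6, 8.3) in frame 2.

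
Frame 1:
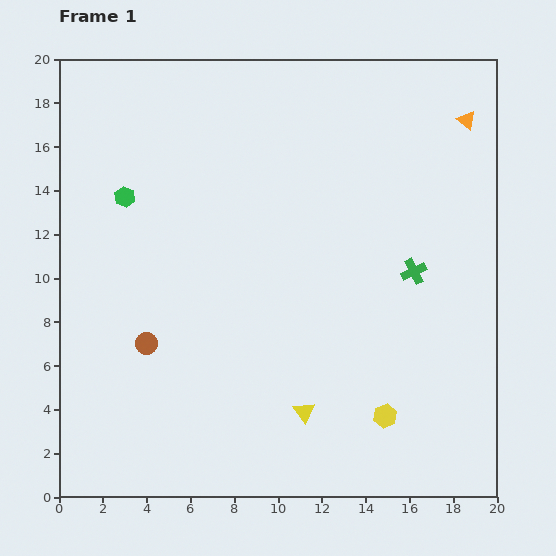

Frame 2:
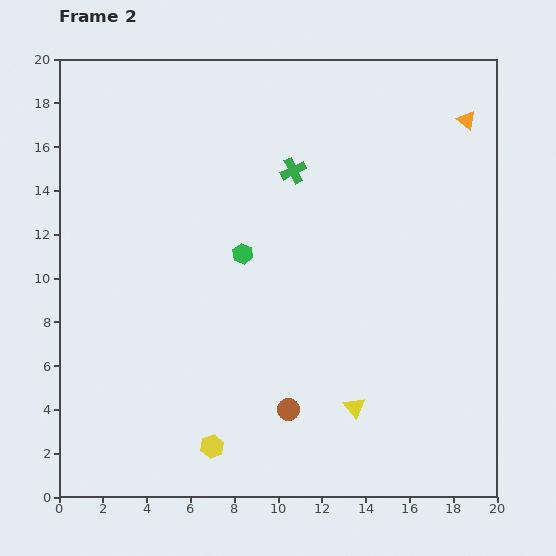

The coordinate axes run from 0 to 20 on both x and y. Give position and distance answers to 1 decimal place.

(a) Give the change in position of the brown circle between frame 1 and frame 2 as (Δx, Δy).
(6.5, -3.0)

The brown circle was at (4.0, 7.0) in frame 1 and (10.5, 4.0) in frame 2.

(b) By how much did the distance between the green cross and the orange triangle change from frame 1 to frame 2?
+0.9

Distance in frame 1: 7.3. Distance in frame 2: 8.2.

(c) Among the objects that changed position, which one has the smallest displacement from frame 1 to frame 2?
the yellow triangle

(moved 2.3)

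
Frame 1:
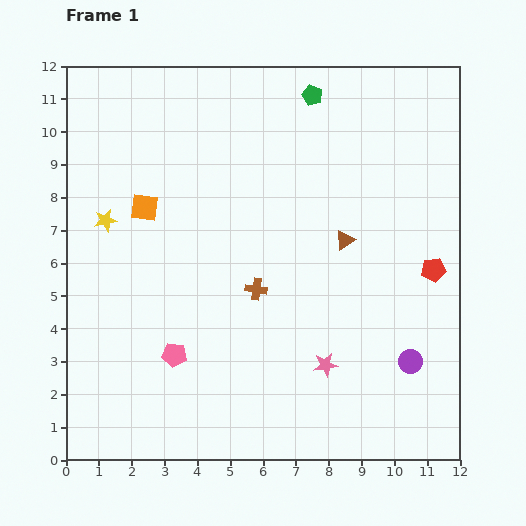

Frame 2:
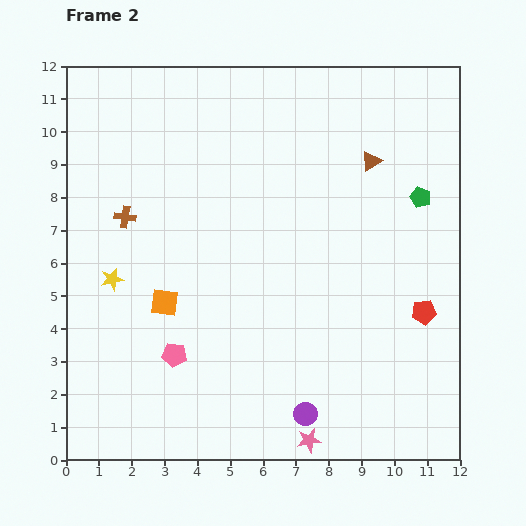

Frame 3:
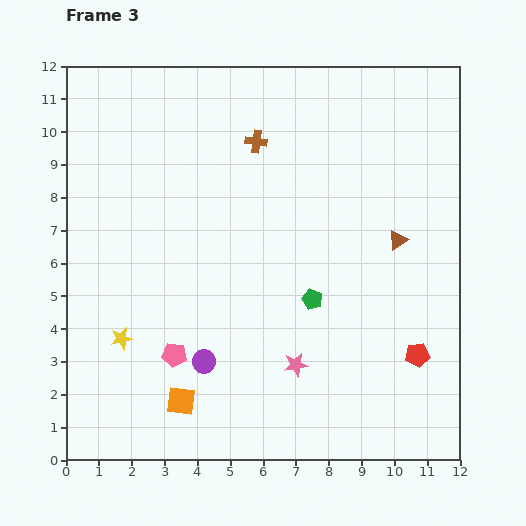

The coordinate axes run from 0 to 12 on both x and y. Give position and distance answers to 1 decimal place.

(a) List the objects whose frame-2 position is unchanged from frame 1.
the pink pentagon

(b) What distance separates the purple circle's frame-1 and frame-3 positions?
6.3

The purple circle moved from (10.5, 3.0) to (4.2, 3.0), a distance of √(6.3² + 0.0²) ≈ 6.3.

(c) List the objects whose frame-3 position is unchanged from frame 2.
the pink pentagon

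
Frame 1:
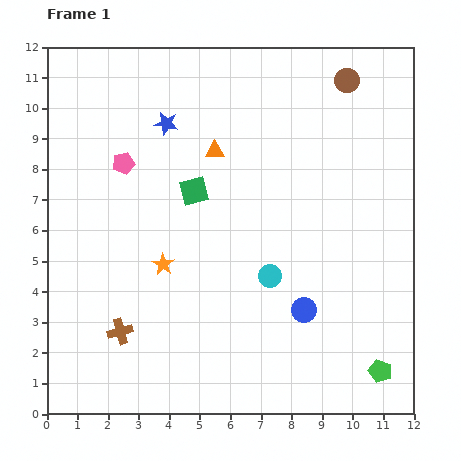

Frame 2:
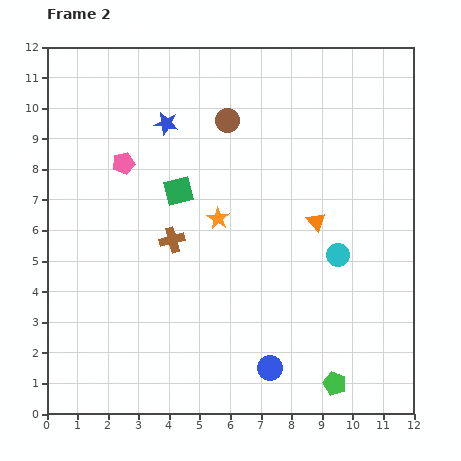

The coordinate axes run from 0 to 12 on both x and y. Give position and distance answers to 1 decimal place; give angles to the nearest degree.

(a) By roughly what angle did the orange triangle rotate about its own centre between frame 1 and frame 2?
51° clockwise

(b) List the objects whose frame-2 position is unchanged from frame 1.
the blue star, the pink pentagon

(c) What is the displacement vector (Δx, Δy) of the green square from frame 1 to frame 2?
(-0.5, 0.0)

The green square was at (4.8, 7.3) in frame 1 and (4.3, 7.3) in frame 2.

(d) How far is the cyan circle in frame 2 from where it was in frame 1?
2.3

The cyan circle moved from (7.3, 4.5) to (9.5, 5.2), a distance of √(2.2² + 0.7²) ≈ 2.3.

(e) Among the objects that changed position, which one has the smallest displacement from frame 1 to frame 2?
the green square

(moved 0.5)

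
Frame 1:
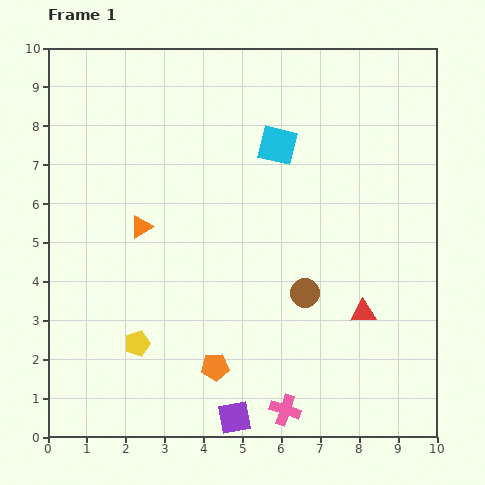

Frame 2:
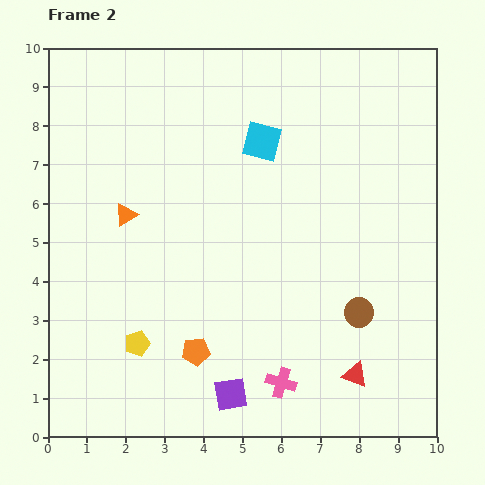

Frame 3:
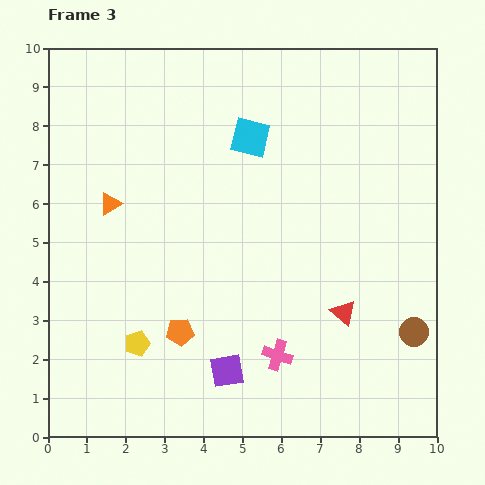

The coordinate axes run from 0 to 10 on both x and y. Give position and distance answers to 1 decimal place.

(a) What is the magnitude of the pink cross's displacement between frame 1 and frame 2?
0.7

The pink cross moved from (6.1, 0.7) to (6.0, 1.4), a distance of √(0.1² + 0.7²) ≈ 0.7.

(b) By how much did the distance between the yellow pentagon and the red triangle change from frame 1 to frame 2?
-0.2

Distance in frame 1: 5.9. Distance in frame 2: 5.7.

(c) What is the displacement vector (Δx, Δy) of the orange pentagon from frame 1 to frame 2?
(-0.5, 0.4)

The orange pentagon was at (4.3, 1.8) in frame 1 and (3.8, 2.2) in frame 2.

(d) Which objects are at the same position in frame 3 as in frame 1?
the yellow pentagon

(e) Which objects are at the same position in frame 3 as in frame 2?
the yellow pentagon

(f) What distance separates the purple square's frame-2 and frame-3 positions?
0.6

The purple square moved from (4.7, 1.1) to (4.6, 1.7), a distance of √(0.1² + 0.6²) ≈ 0.6.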